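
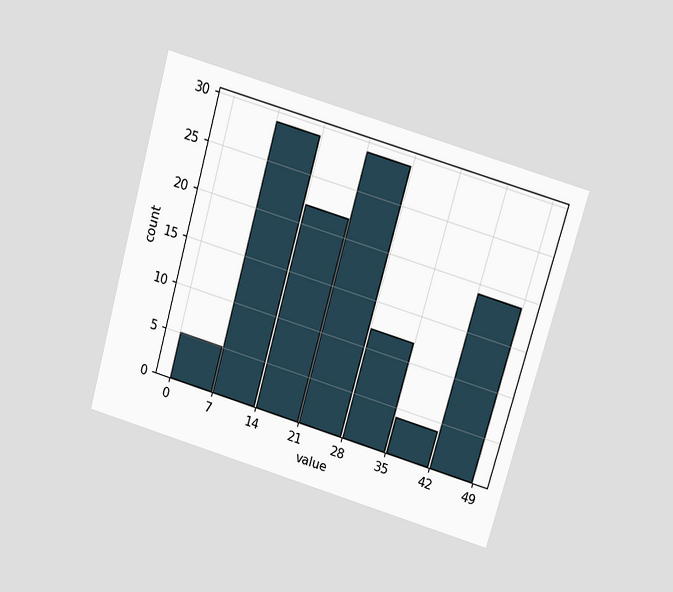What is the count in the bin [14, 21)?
The chart is tilted about 16° clockwise and viewed slightly from above. The [14, 21) bin has height 22.

22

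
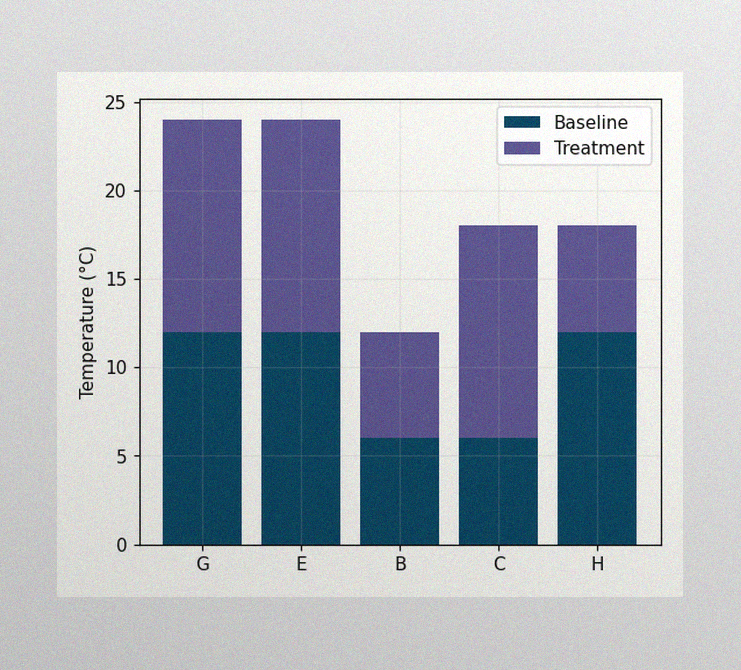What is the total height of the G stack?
24°C

The image has some photo noise and uneven lighting. The G stack's top reaches 24°C on the y-axis.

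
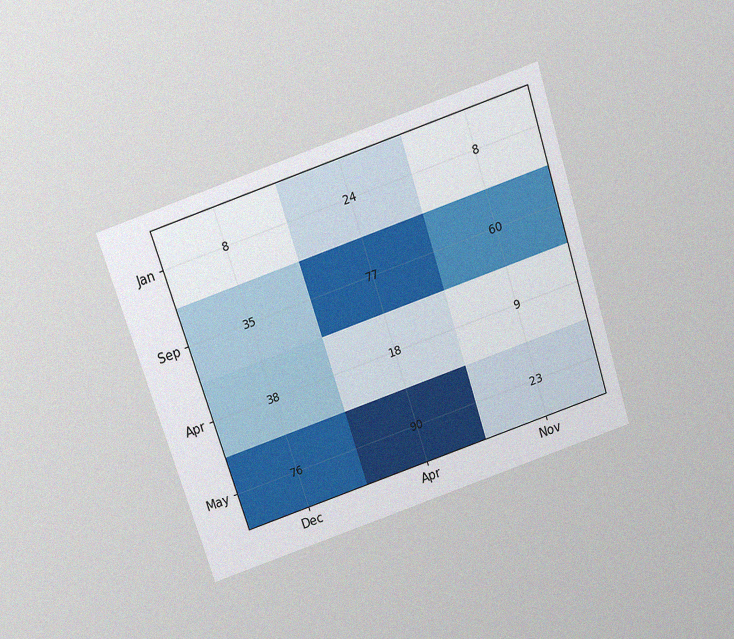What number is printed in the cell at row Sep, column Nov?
The chart is tilted about 18° counter-clockwise and viewed slightly from above, with some photo noise. The (Sep, Nov) cell reads 60.

60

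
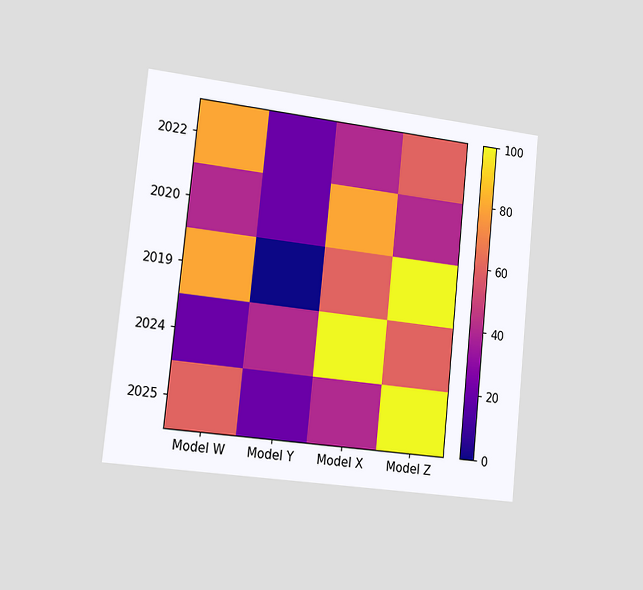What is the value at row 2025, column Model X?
The chart is tilted about 6° clockwise and viewed slightly from the left. Matching cell (2025, Model X) against the colorbar gives 40.

40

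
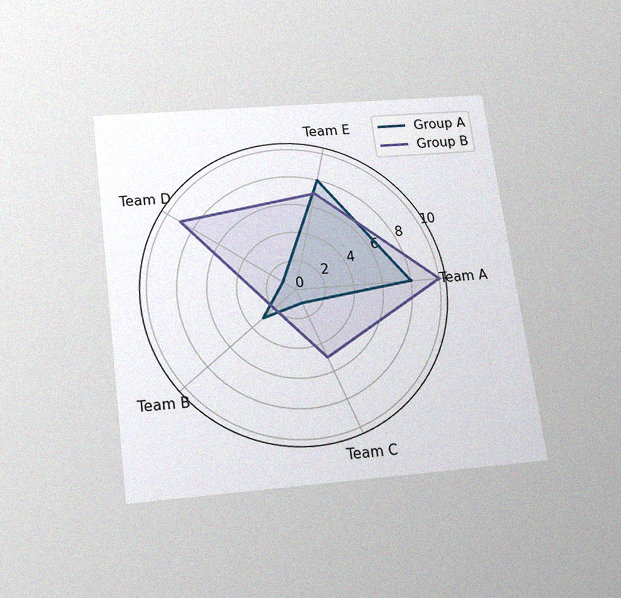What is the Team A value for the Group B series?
10

The chart is tilted about 8° counter-clockwise and viewed slightly from below, with some photo noise. On the Team A axis, Group B reaches 10.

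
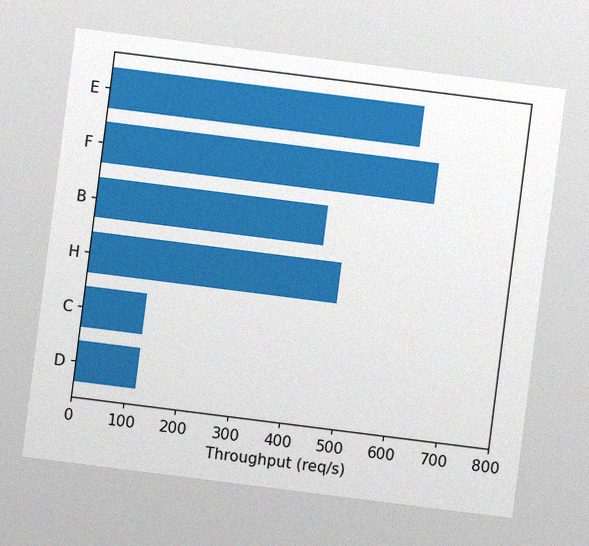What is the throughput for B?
440req/s

The chart is tilted about 7° clockwise, with some photo noise. Reading along the chart's x-axis, the B bar reaches 440req/s.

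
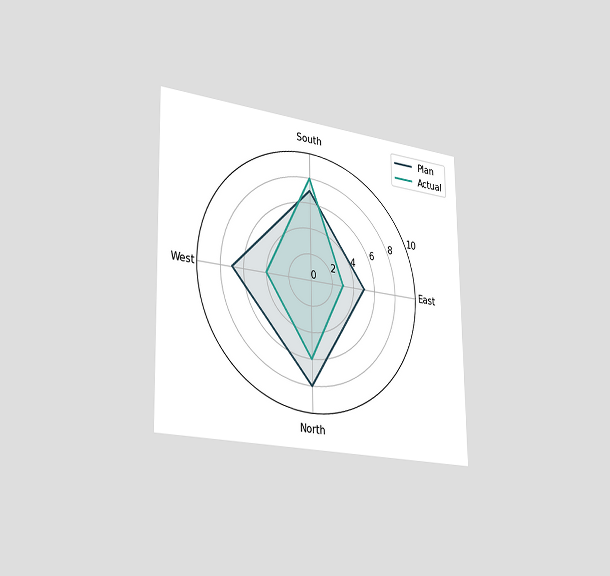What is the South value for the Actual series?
The chart is viewed slightly from the left. On the South axis, Actual reaches 8.

8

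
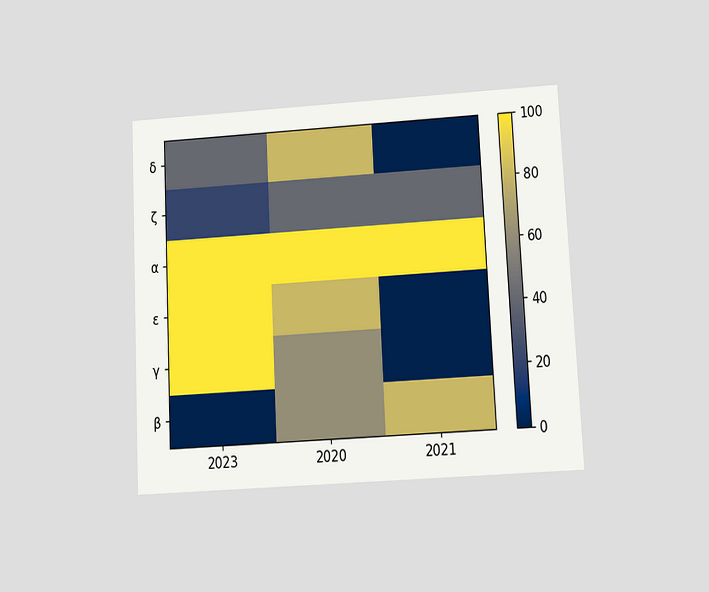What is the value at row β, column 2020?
The chart is tilted about 3° counter-clockwise and viewed at a slight angle. Matching cell (β, 2020) against the colorbar gives 60.

60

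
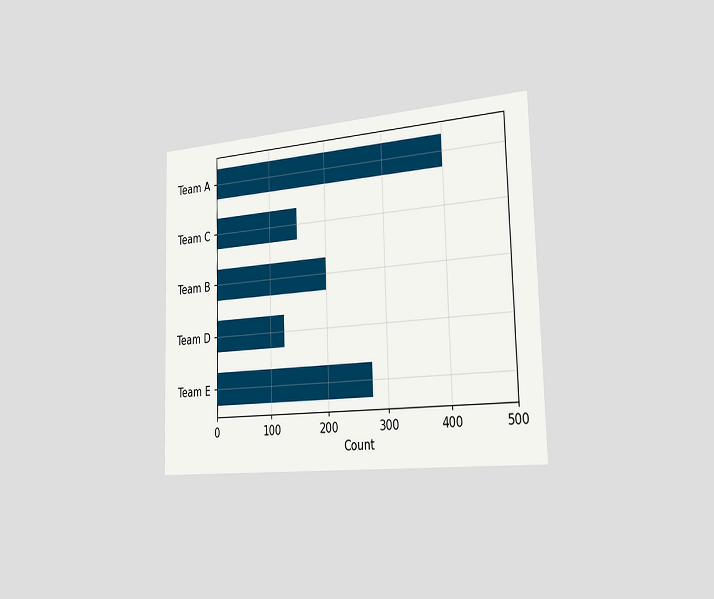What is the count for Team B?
The chart is viewed slightly from the right. Reading along the chart's x-axis, the Team B bar reaches 200.

200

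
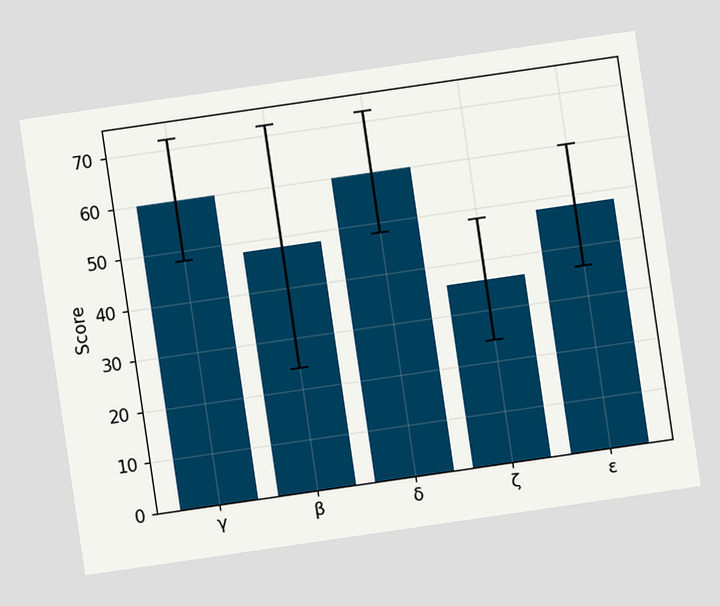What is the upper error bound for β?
72

The chart is tilted about 8° counter-clockwise. The β bar's upper whisker reaches 72.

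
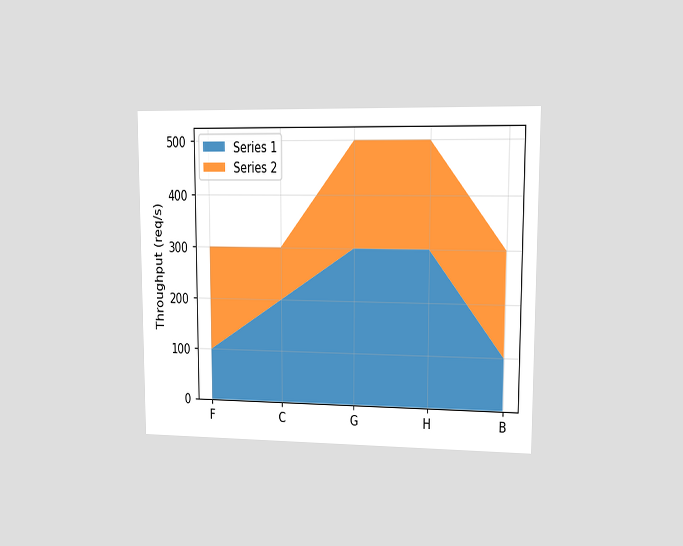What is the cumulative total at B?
The chart is viewed at a slight angle. The stacked total at B reaches 300req/s.

300req/s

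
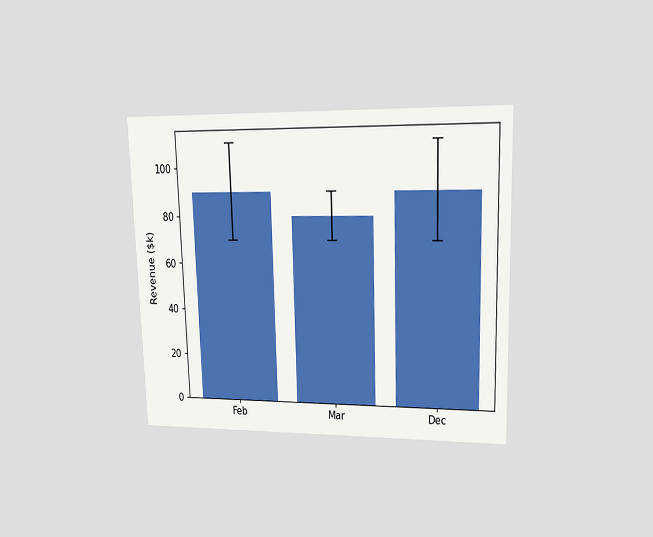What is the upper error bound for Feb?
$110k

The chart is viewed at a slight angle. The Feb bar's upper whisker reaches $110k.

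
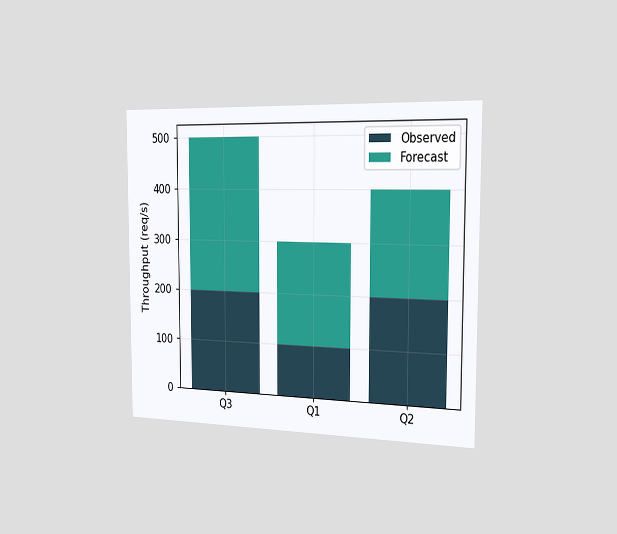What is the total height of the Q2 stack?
400req/s

The chart is viewed slightly from the right. The Q2 stack's top reaches 400req/s on the y-axis.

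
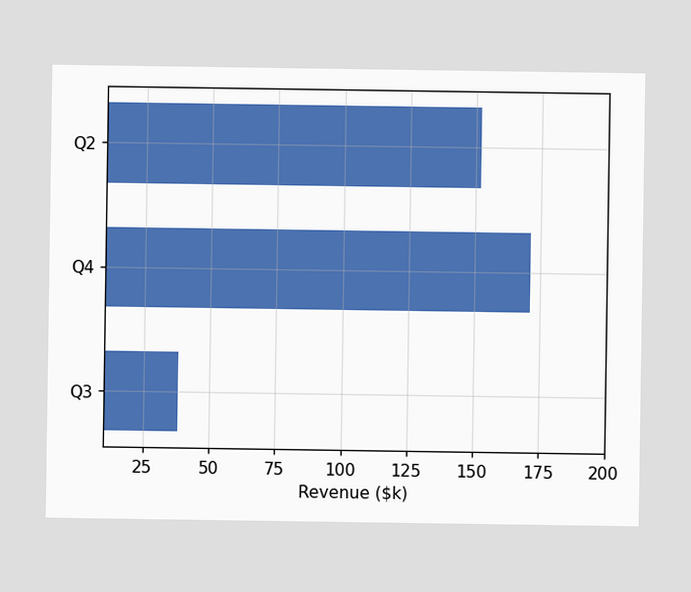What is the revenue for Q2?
Reading along the chart's x-axis, the Q2 bar reaches $152k.

$152k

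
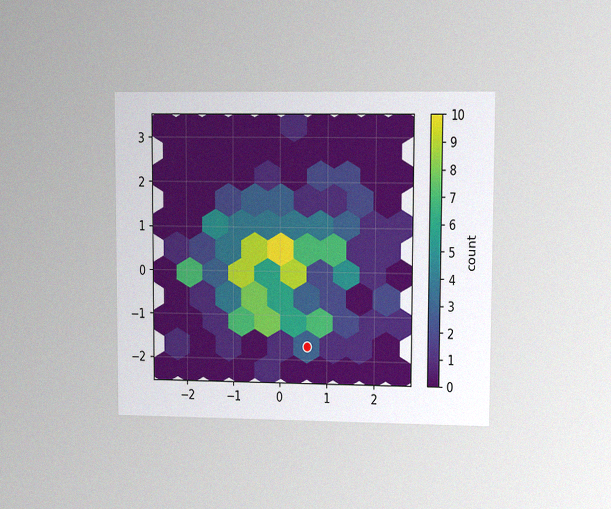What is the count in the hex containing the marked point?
3

The chart is viewed at a slight angle, with some photo noise. The marked hex reads 3 on the colorbar.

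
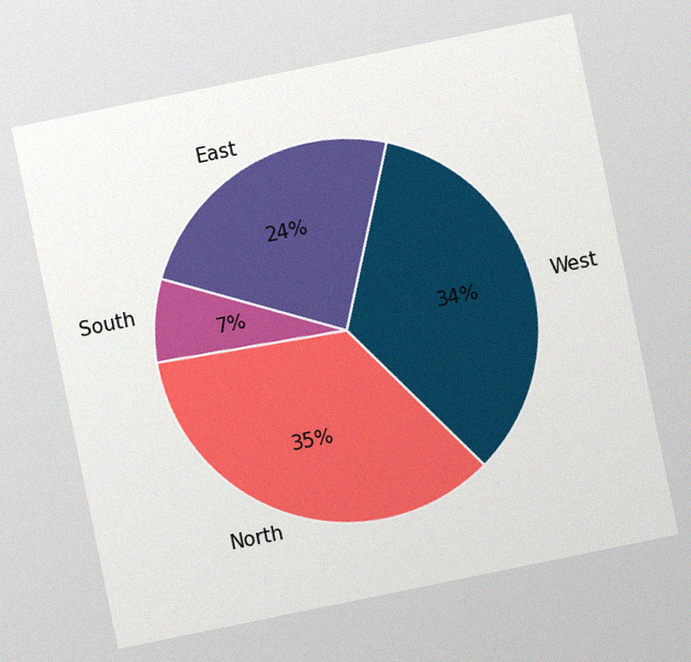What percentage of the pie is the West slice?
The chart is tilted about 12° counter-clockwise, with some photo noise. The West slice takes up 34% of the pie.

34%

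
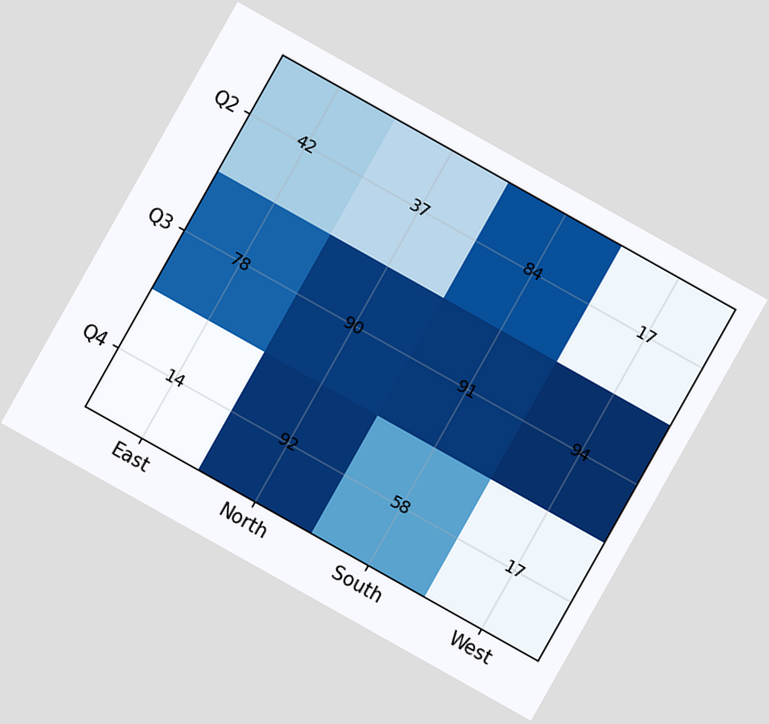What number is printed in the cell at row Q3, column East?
78

The chart is tilted about 29° clockwise. The (Q3, East) cell reads 78.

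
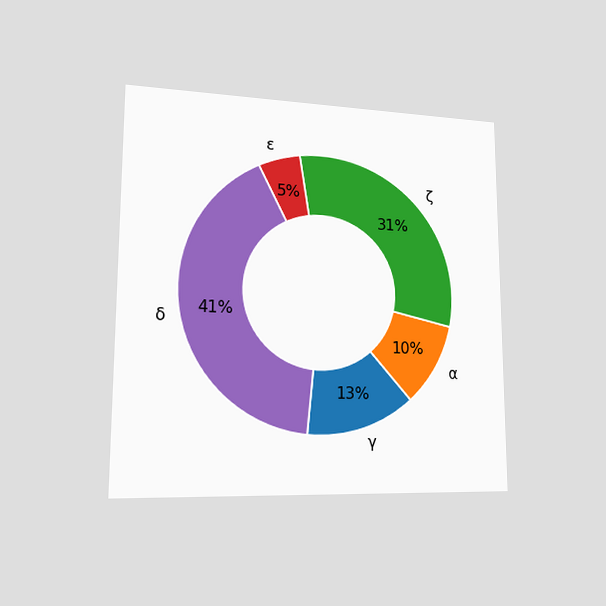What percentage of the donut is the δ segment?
The chart is viewed slightly from the left. The δ segment takes up 41% of the ring.

41%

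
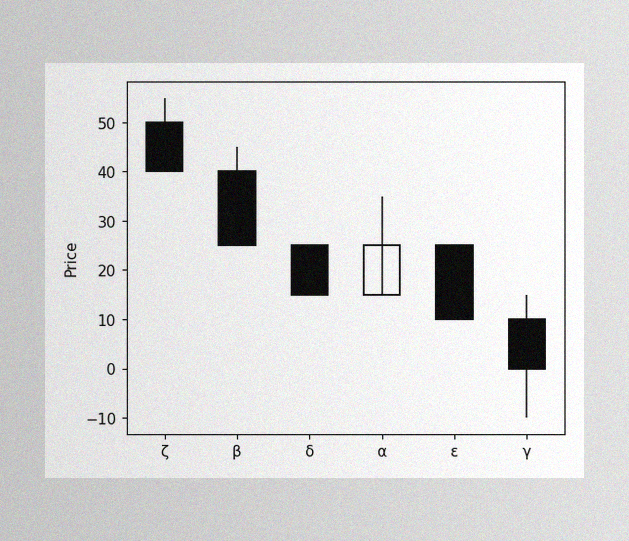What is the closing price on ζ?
40

The image has some photo noise and uneven lighting. The ζ candle closes at 40.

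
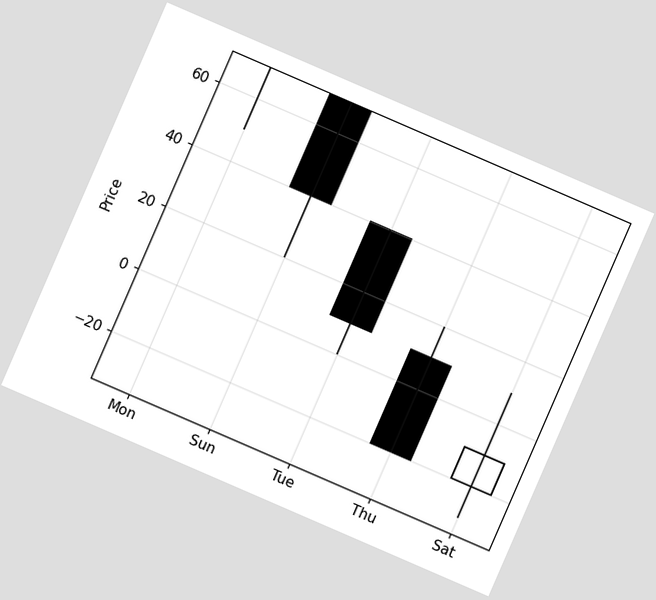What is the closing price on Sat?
The chart is tilted about 23° clockwise. The Sat candle closes at -10.

-10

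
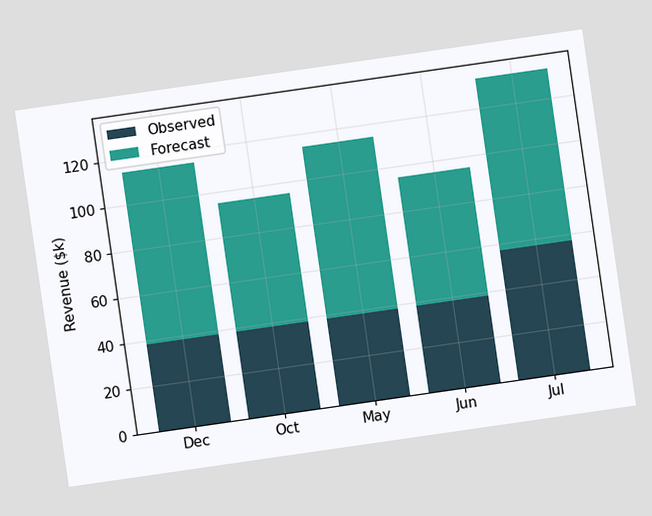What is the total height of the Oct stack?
$95k

The chart is tilted about 8° counter-clockwise. The Oct stack's top reaches $95k on the y-axis.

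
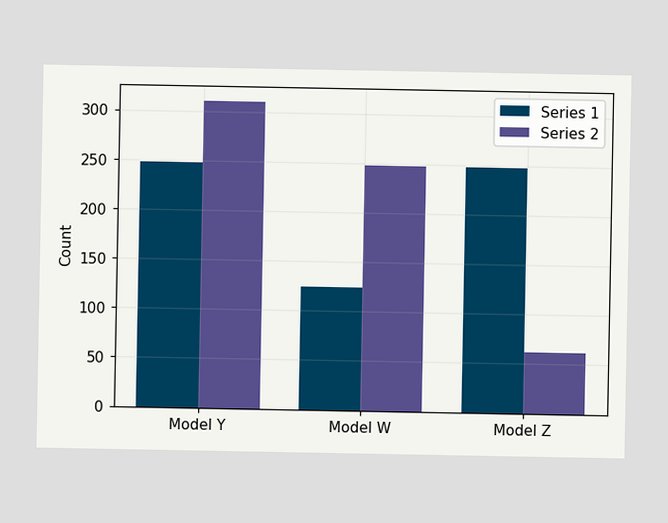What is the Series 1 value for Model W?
124

The Series 1 bar at Model W reaches 124 on the y-axis.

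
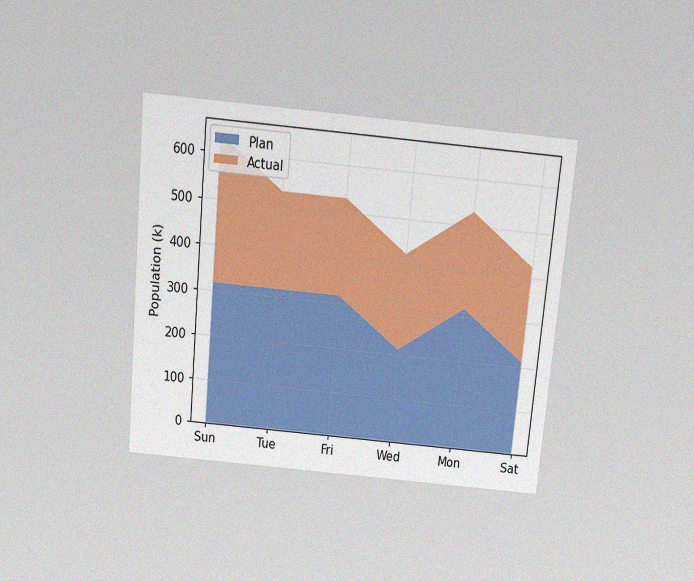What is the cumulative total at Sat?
The chart is tilted about 5° clockwise and viewed slightly from above, with some photo noise. The stacked total at Sat reaches 424k.

424k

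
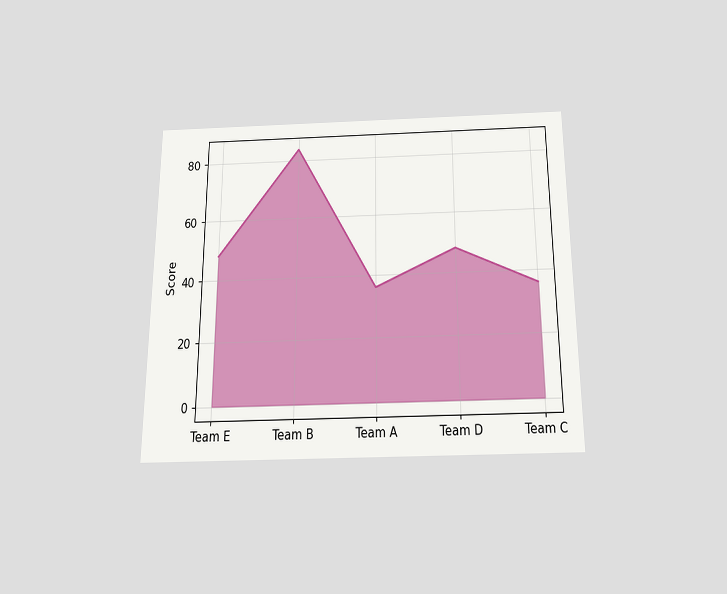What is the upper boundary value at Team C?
The chart is viewed slightly from below. At Team C the upper boundary is at 36.

36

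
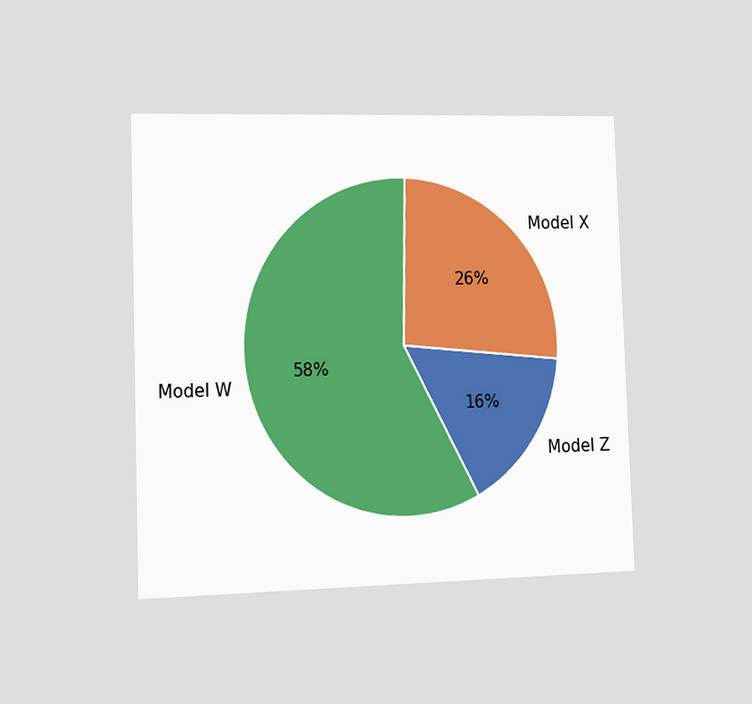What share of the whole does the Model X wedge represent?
The chart is viewed slightly from the left. The Model X slice takes up 26% of the pie.

26%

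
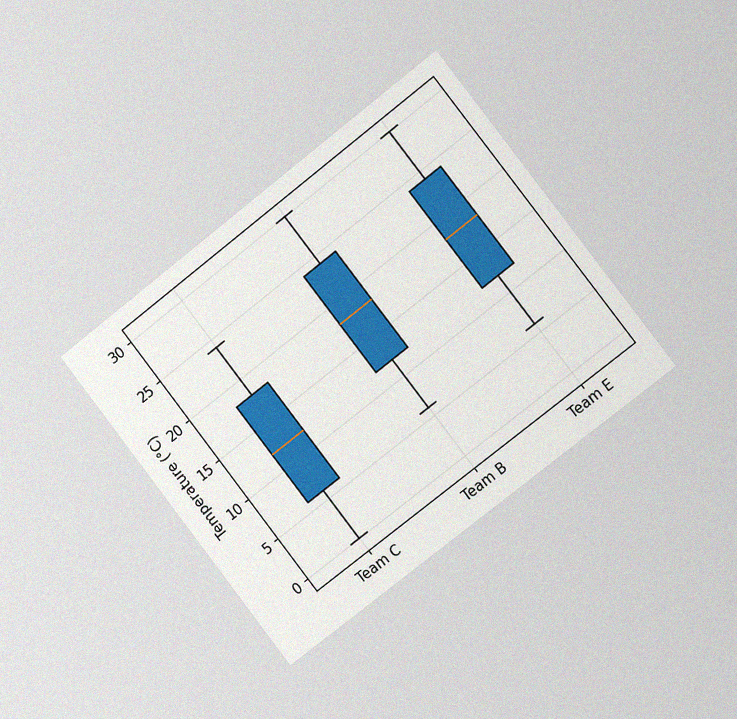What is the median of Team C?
12°C

The chart is tilted about 38° counter-clockwise and viewed slightly from the right, with some photo noise. The median line in the Team C box sits at 12°C.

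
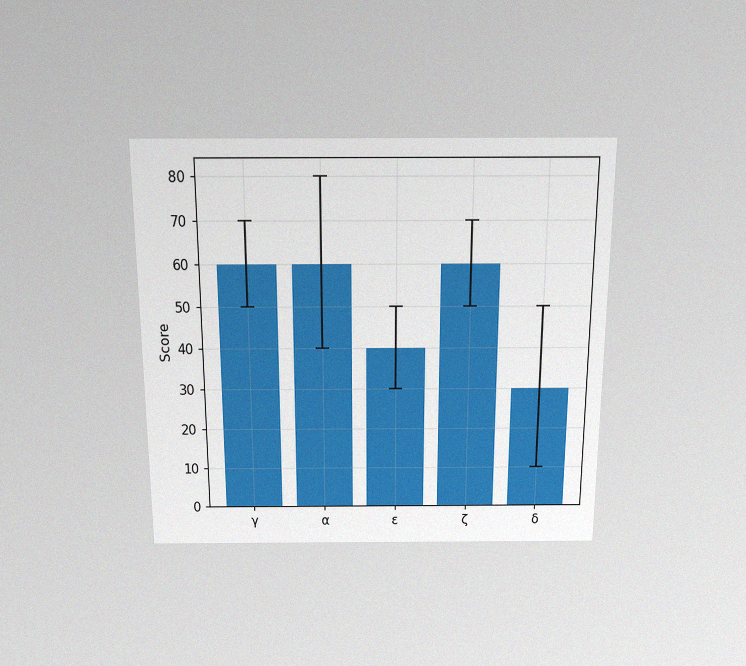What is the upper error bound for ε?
The chart is viewed slightly from above, with some photo noise. The ε bar's upper whisker reaches 50.

50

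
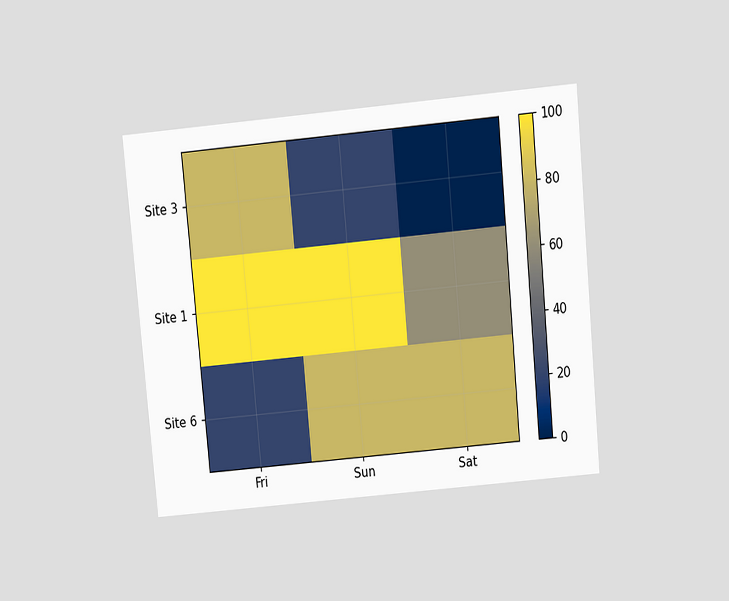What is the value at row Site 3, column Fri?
The chart is tilted about 5° counter-clockwise and viewed slightly from above. Matching cell (Site 3, Fri) against the colorbar gives 80.

80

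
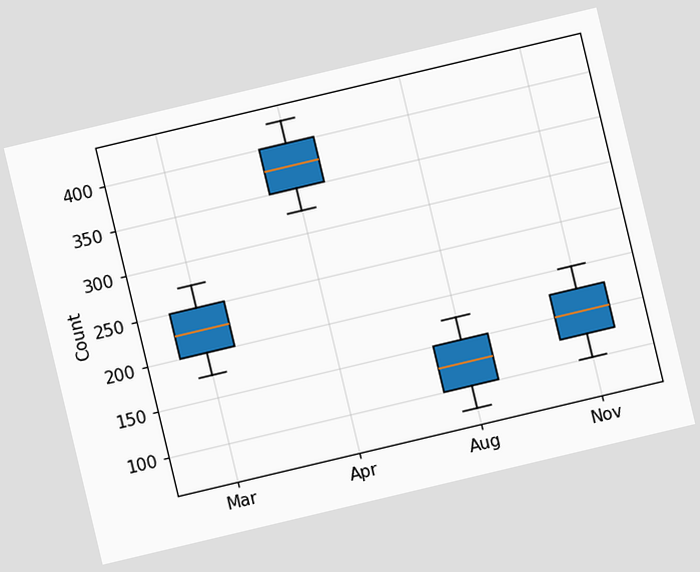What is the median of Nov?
150

The chart is tilted about 13° counter-clockwise. The median line in the Nov box sits at 150.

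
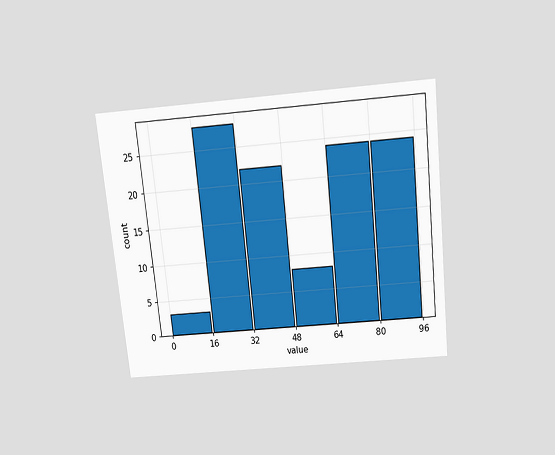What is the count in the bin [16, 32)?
28

The chart is tilted about 6° counter-clockwise and viewed slightly from above. The [16, 32) bin has height 28.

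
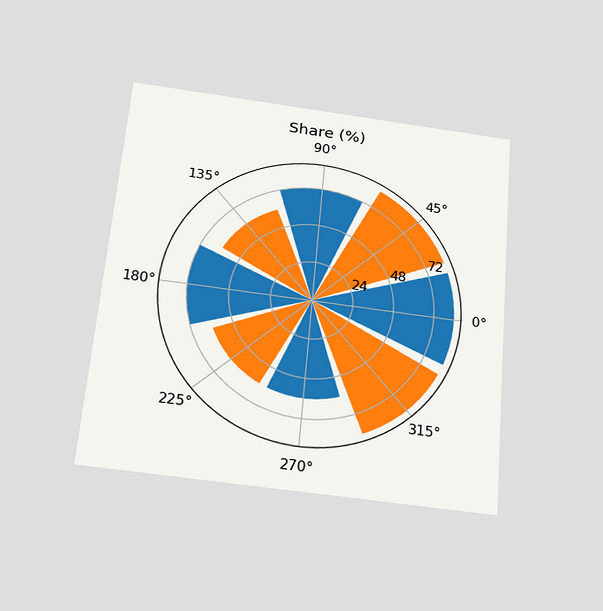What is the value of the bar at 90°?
The chart is tilted about 5° clockwise and viewed slightly from below. The bar at 90° reaches 72% on the radial axis.

72%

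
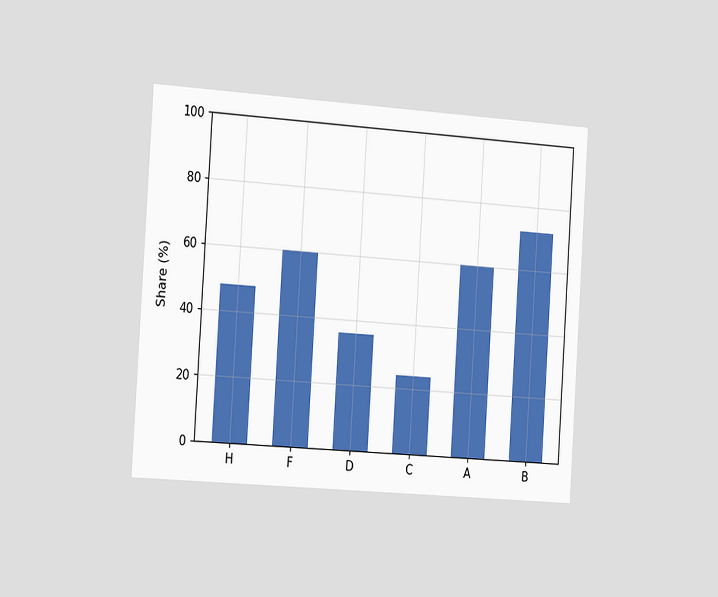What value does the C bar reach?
The chart is tilted about 4° clockwise and viewed slightly from the left. Reading along the chart's y-axis, the C bar reaches 24%.

24%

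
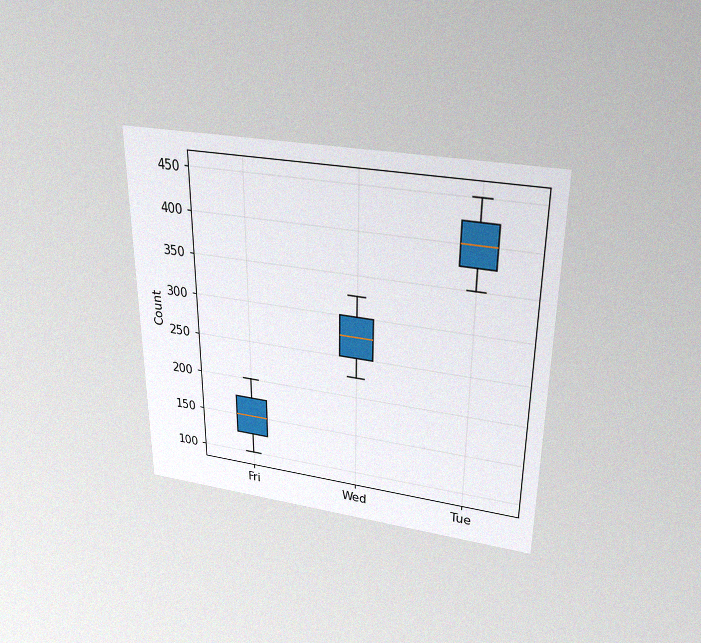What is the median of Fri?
150

The chart is viewed slightly from above, with some photo noise. The median line in the Fri box sits at 150.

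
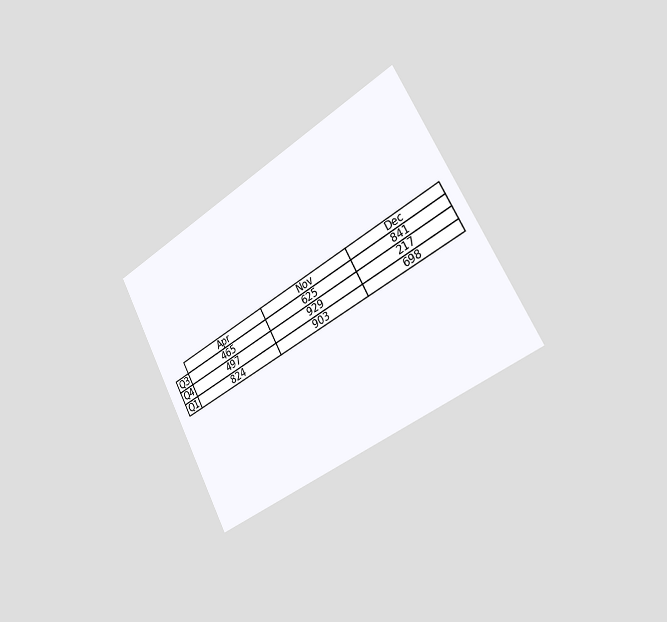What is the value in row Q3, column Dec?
The chart is tilted about 29° counter-clockwise and viewed slightly from the right. The (Q3, Dec) cell reads 841.

841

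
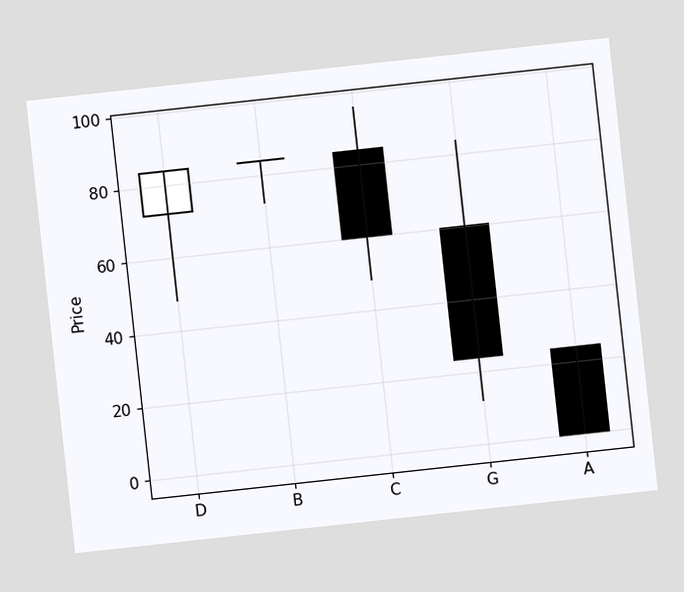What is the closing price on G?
The chart is tilted about 6° counter-clockwise. The G candle closes at 24.

24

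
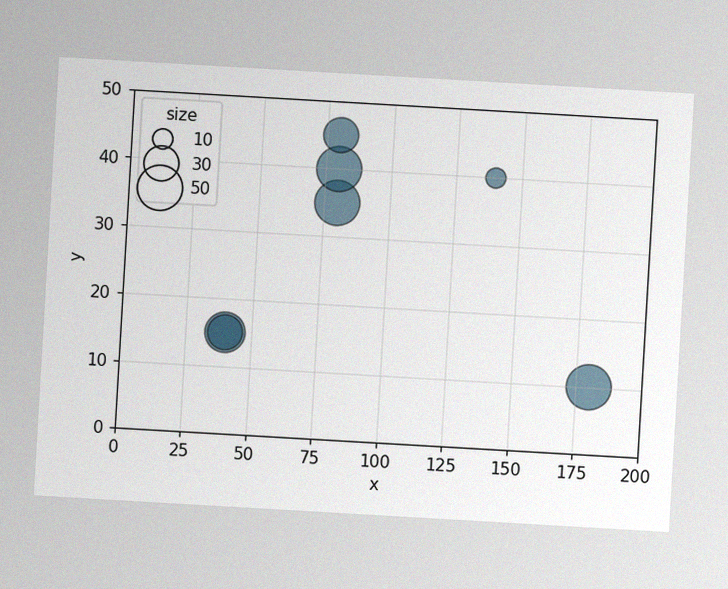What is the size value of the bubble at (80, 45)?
The chart is tilted about 3° clockwise, with some photo noise. Matching the bubble at (80, 45) against the size legend gives 30.

30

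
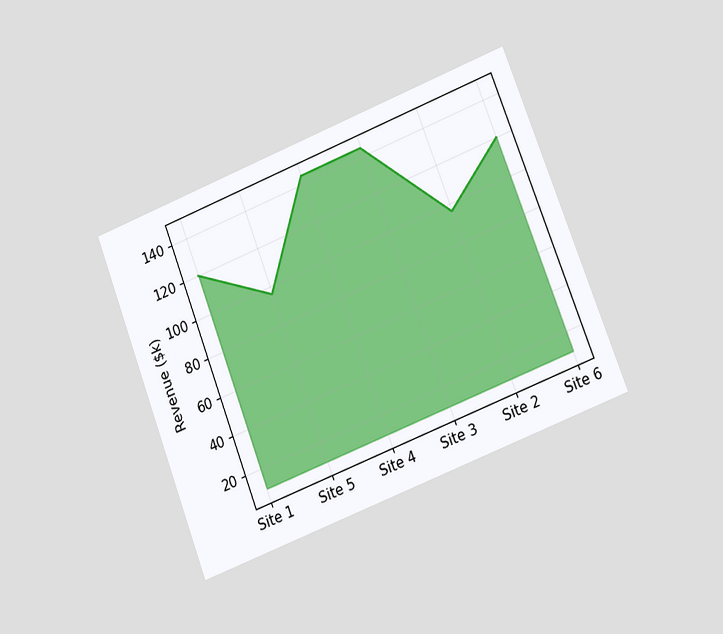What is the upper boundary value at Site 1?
$120k

The chart is tilted about 21° counter-clockwise and viewed at a slight angle. At Site 1 the upper boundary is at $120k.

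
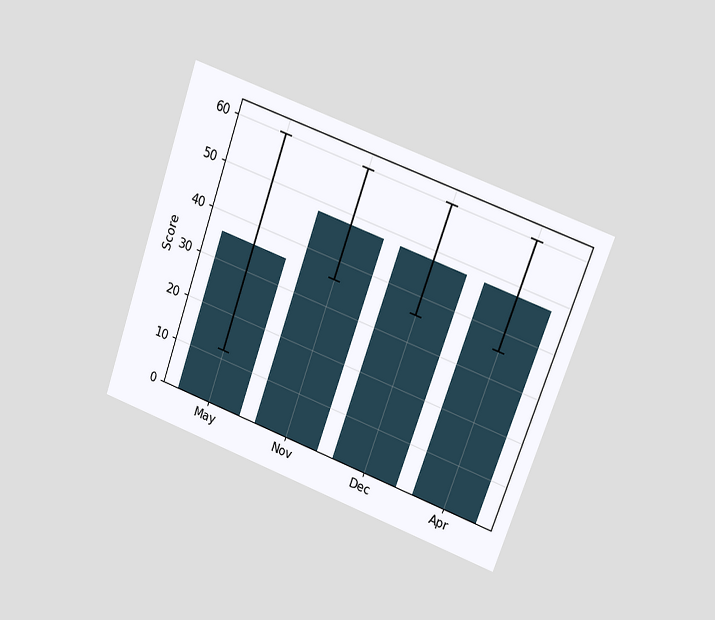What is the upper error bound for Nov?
60

The chart is tilted about 20° clockwise and viewed at a slight angle. The Nov bar's upper whisker reaches 60.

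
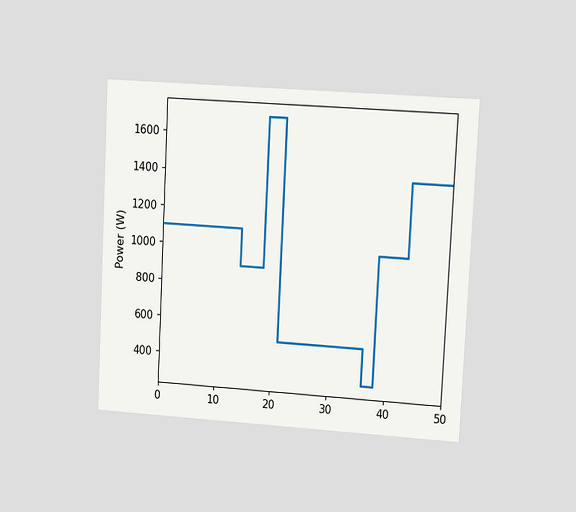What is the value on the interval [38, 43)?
The chart is tilted about 3° clockwise and viewed at a slight angle. On [38, 43) the step sits at 1000W.

1000W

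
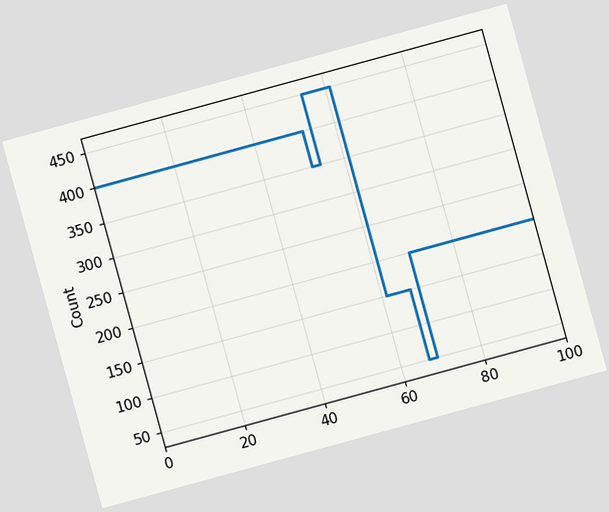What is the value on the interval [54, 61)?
450

The chart is tilted about 15° counter-clockwise. On [54, 61) the step sits at 450.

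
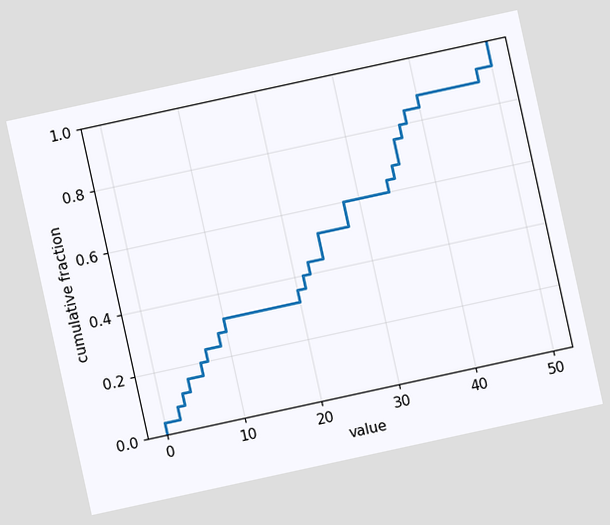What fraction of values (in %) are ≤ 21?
40%

The chart is tilted about 12° counter-clockwise. At x=21 the ECDF step is at 40%.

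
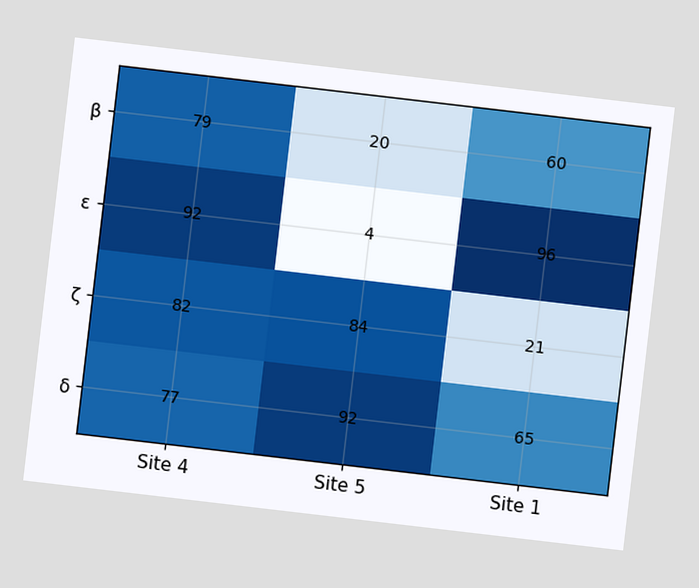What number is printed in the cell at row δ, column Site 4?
77

The chart is tilted about 7° clockwise. The (δ, Site 4) cell reads 77.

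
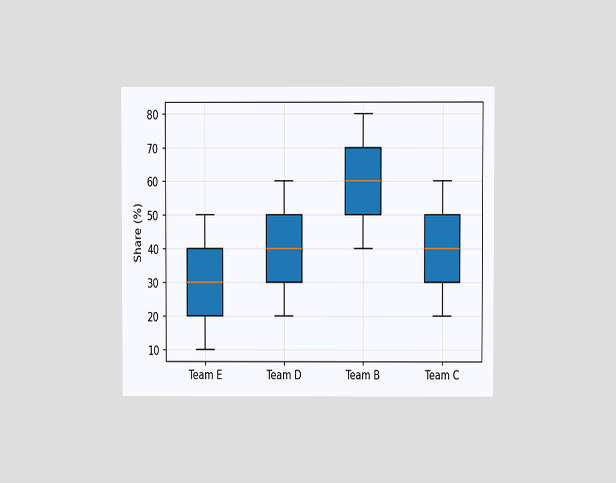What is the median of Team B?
60%

The chart is viewed at a slight angle. The median line in the Team B box sits at 60%.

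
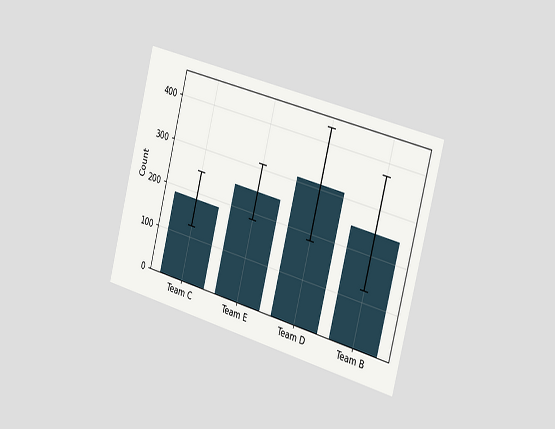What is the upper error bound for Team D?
The chart is tilted about 15° clockwise and viewed slightly from the right. The Team D bar's upper whisker reaches 434.

434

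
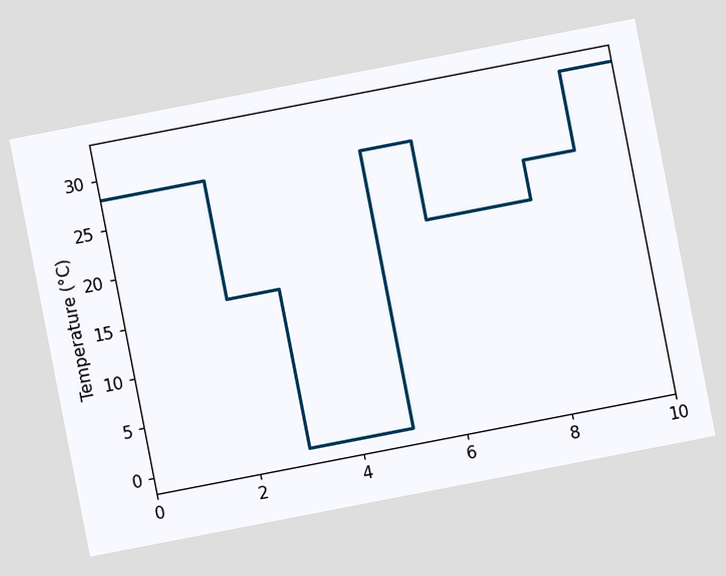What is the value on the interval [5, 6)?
28°C

The chart is tilted about 11° counter-clockwise. On [5, 6) the step sits at 28°C.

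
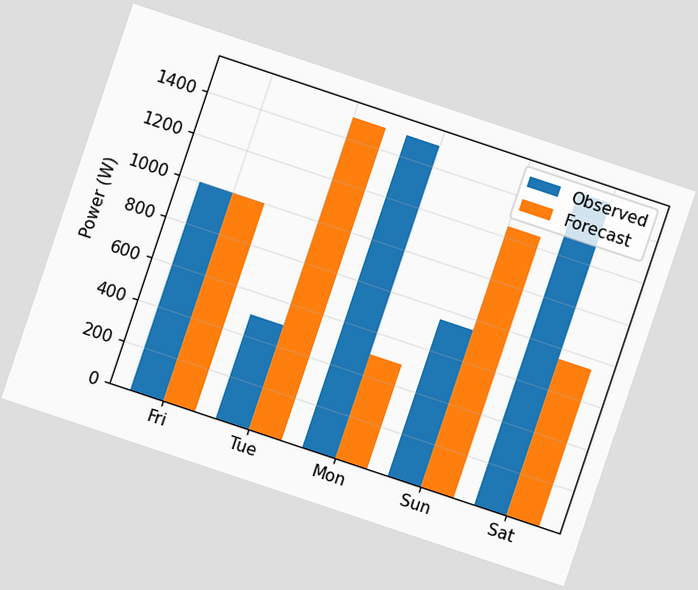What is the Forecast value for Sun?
1250W

The chart is tilted about 18° clockwise. The Forecast bar at Sun reaches 1250W on the y-axis.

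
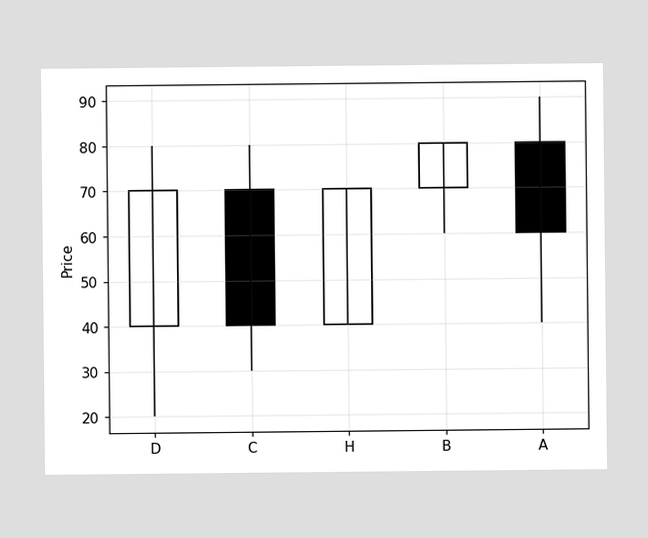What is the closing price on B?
The B candle closes at 80.

80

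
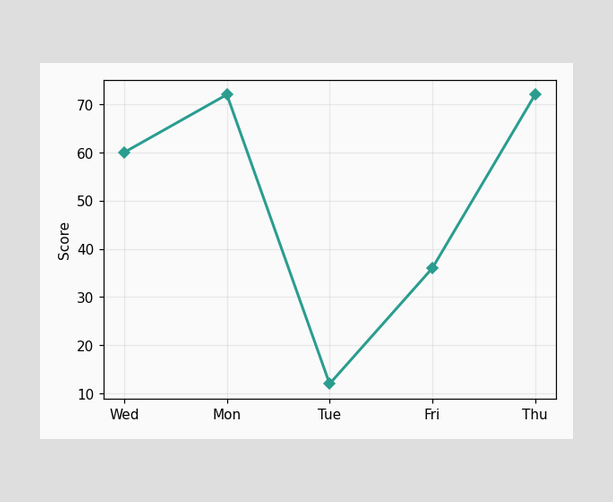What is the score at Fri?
36

At Fri, the line is at 36.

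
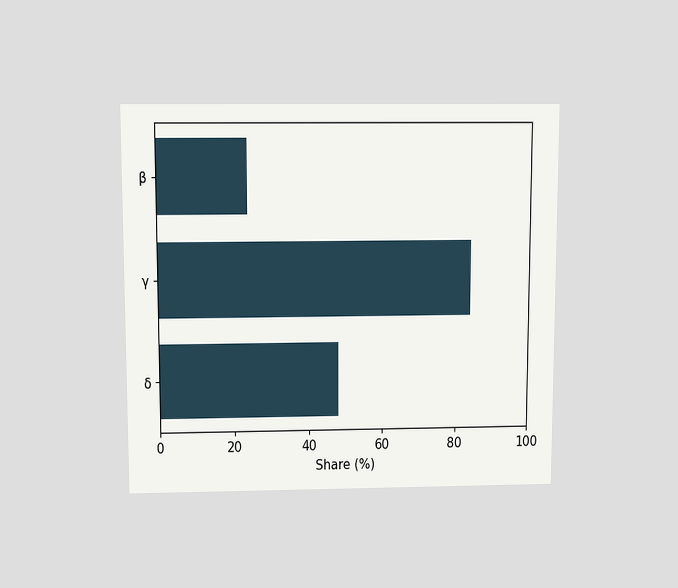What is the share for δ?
The chart is viewed slightly from above. Reading along the chart's x-axis, the δ bar reaches 48%.

48%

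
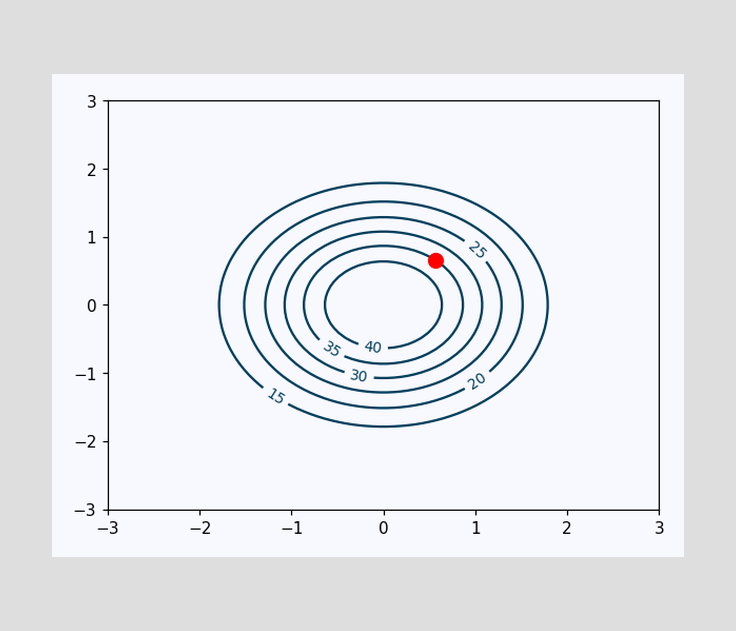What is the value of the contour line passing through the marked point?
35

The marked point sits on the contour labelled 35.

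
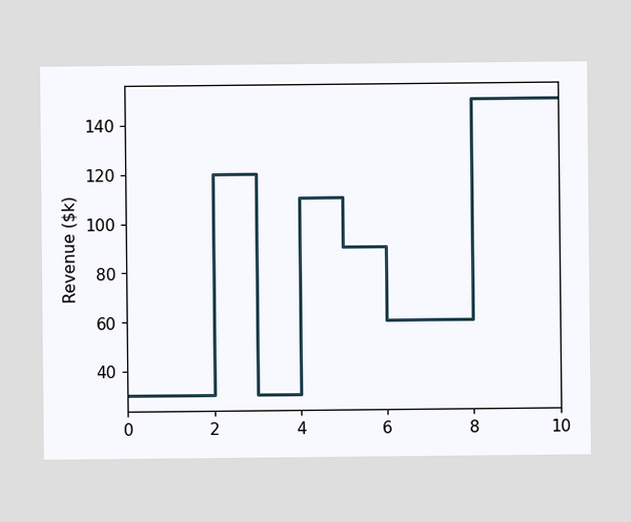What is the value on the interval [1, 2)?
$30k

On [1, 2) the step sits at $30k.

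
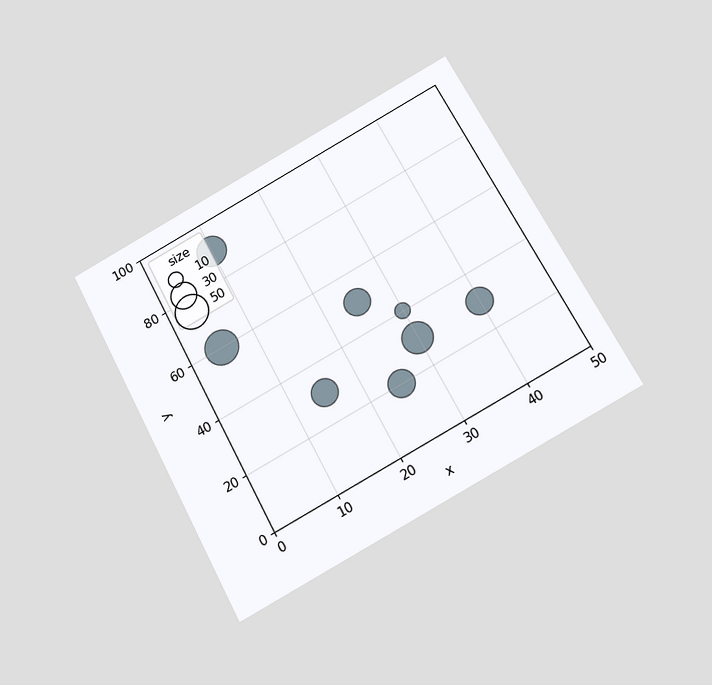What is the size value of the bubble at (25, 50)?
The chart is tilted about 28° counter-clockwise and viewed slightly from below. Matching the bubble at (25, 50) against the size legend gives 30.

30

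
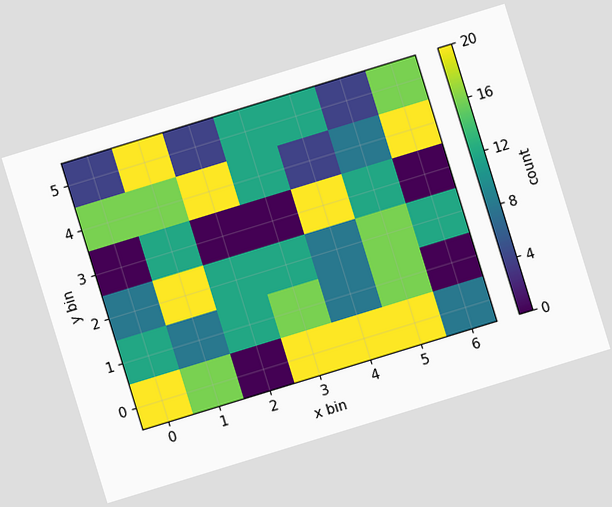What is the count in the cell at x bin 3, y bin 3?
The chart is tilted about 17° counter-clockwise. Matching the cell (3, 3) against the colorbar gives 0.

0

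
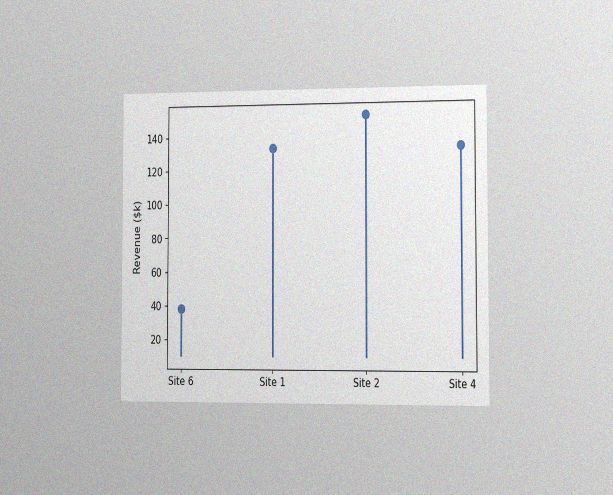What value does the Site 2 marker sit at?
$152k

The chart is viewed slightly from the right, with some photo noise. The Site 2 marker sits at $152k.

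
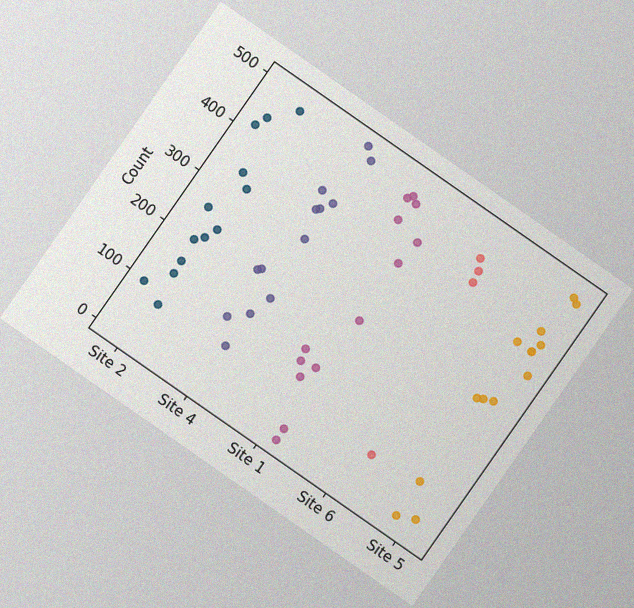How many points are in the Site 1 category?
The chart is tilted about 35° clockwise, with some photo noise. Counting the markers in the Site 1 column gives 13.

13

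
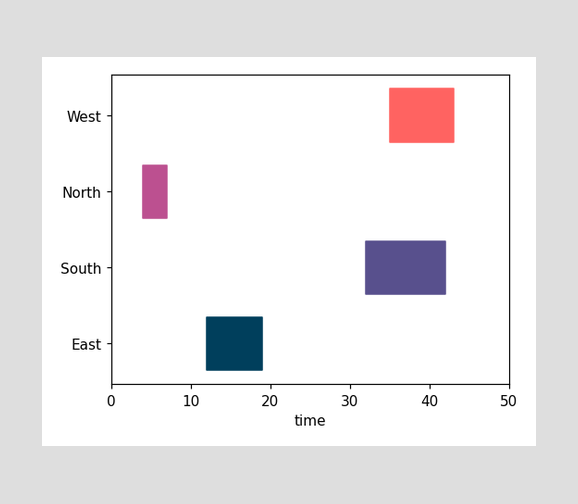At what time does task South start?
32

The South bar begins at t=32.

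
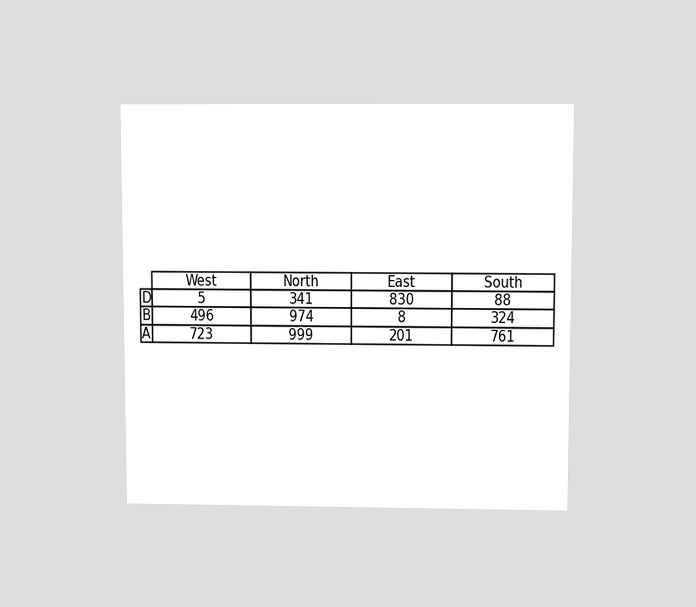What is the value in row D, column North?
341

The chart is viewed slightly from above. The (D, North) cell reads 341.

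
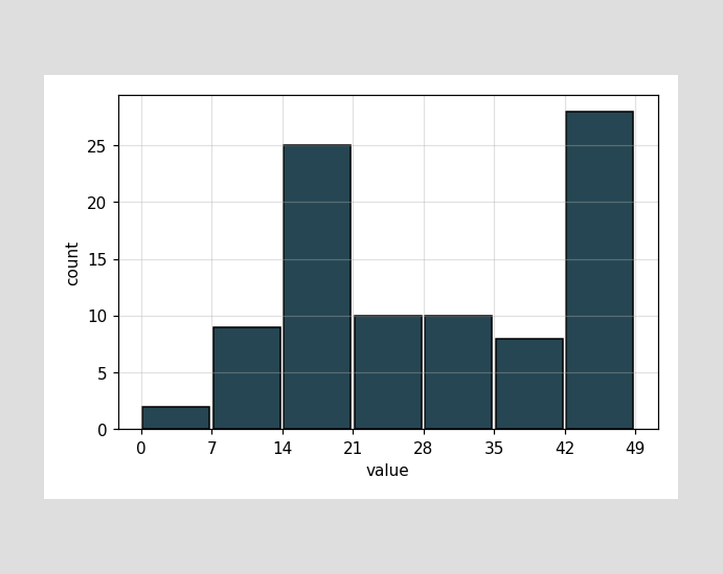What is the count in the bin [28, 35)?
The [28, 35) bin has height 10.

10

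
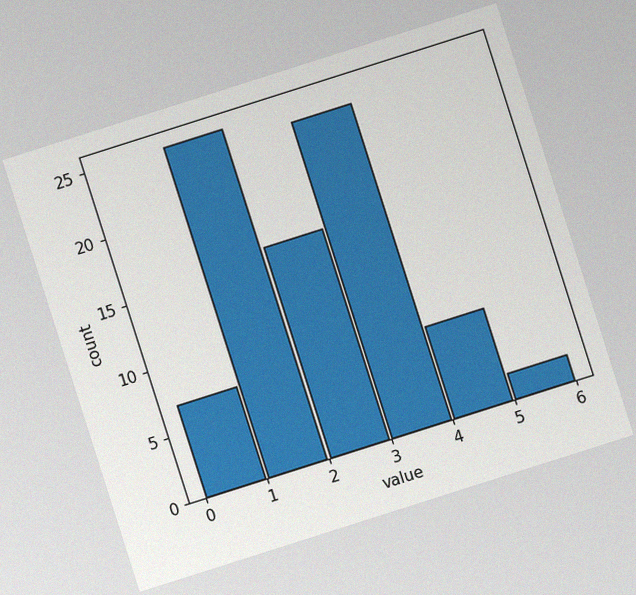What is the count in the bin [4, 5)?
The chart is tilted about 18° counter-clockwise, with some photo noise. The [4, 5) bin has height 7.

7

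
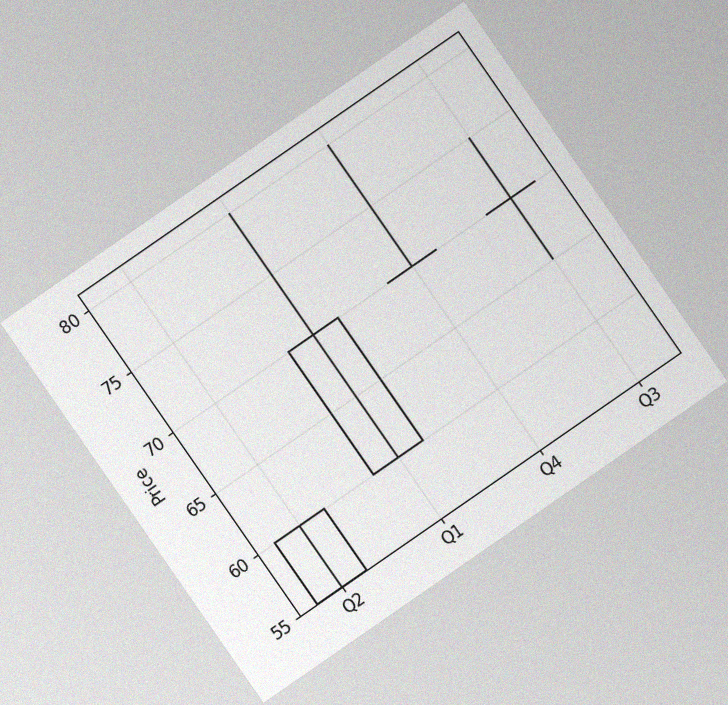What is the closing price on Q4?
70

The chart is tilted about 35° counter-clockwise, with some photo noise. The Q4 candle closes at 70.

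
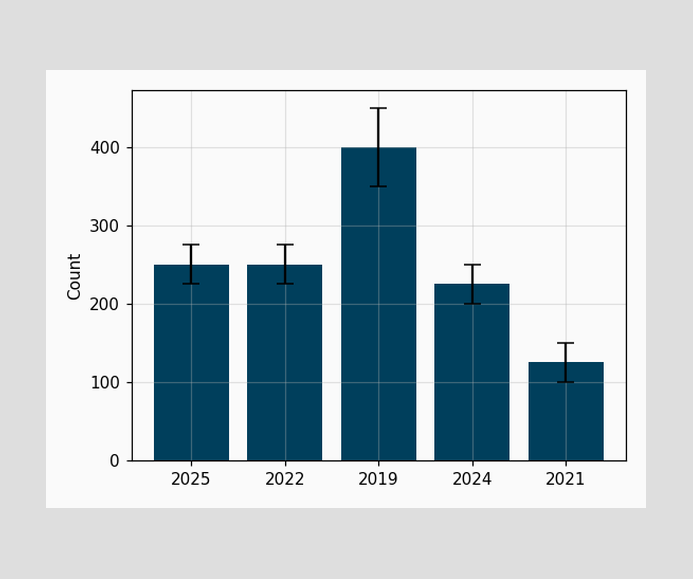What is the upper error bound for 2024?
The 2024 bar's upper whisker reaches 250.

250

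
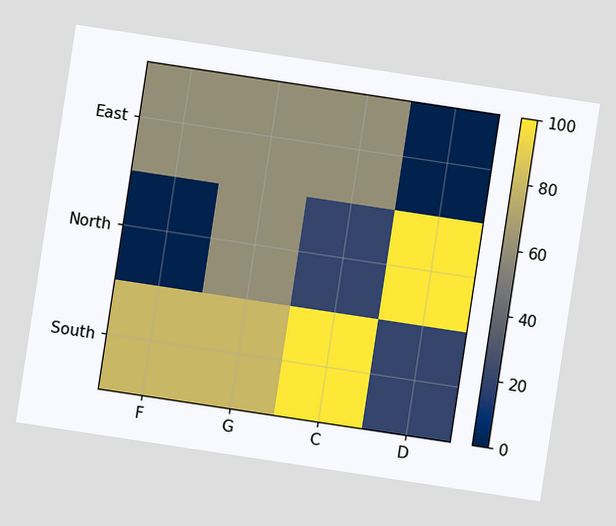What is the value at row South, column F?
The chart is tilted about 9° clockwise. Matching cell (South, F) against the colorbar gives 80.

80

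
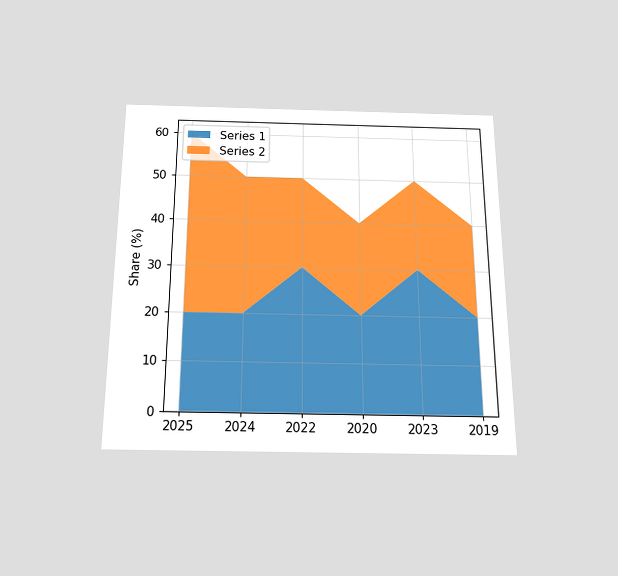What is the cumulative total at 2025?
60%

The chart is viewed slightly from below. The stacked total at 2025 reaches 60%.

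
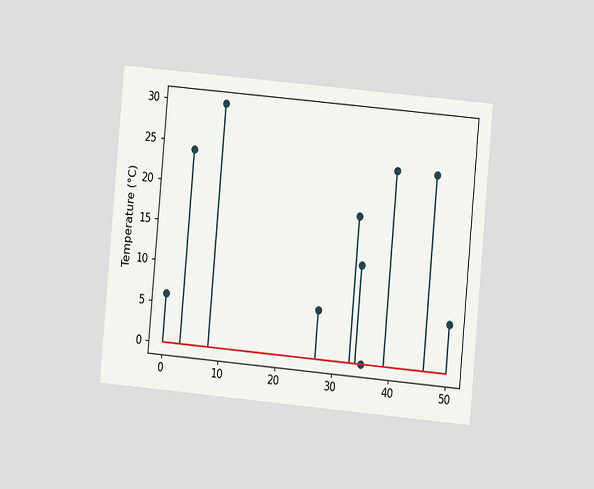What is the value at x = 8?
30°C

The chart is tilted about 5° clockwise and viewed at a slight angle. The stem at x=8 reaches 30°C.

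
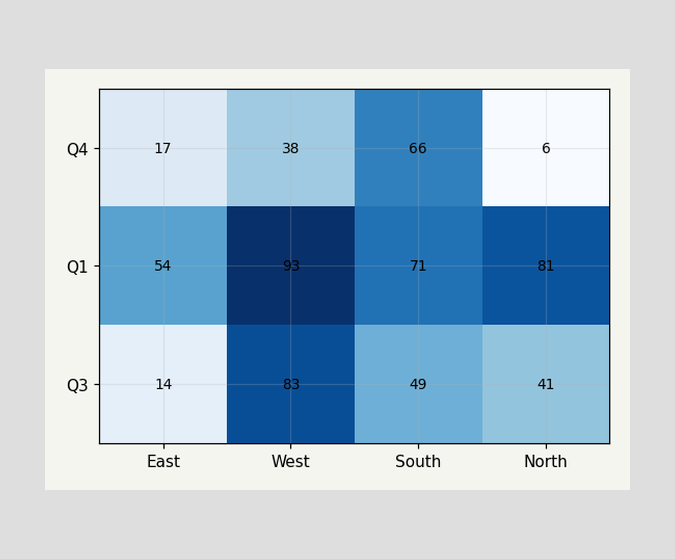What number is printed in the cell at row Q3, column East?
The (Q3, East) cell reads 14.

14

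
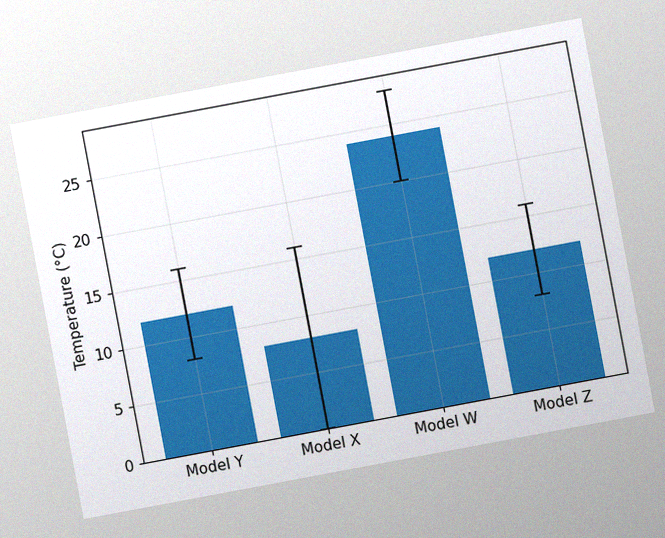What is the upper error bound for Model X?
16°C

The chart is tilted about 11° counter-clockwise, with some photo noise. The Model X bar's upper whisker reaches 16°C.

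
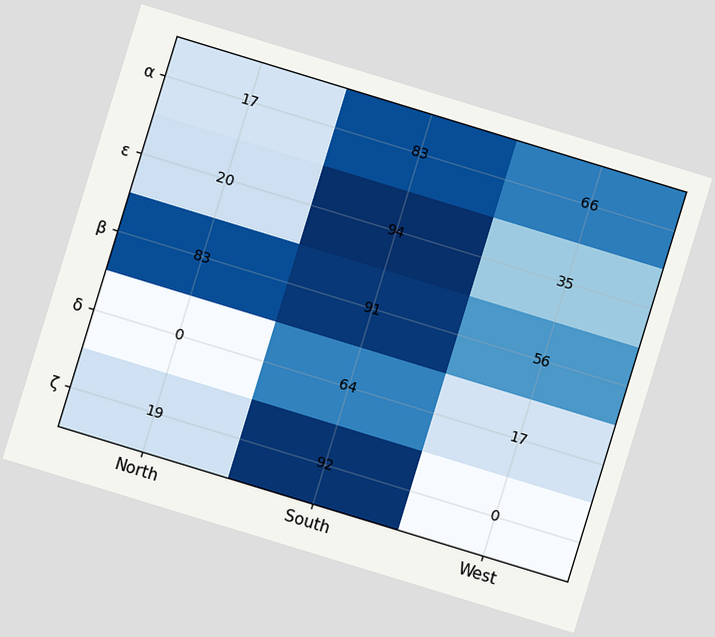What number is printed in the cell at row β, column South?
91

The chart is tilted about 17° clockwise. The (β, South) cell reads 91.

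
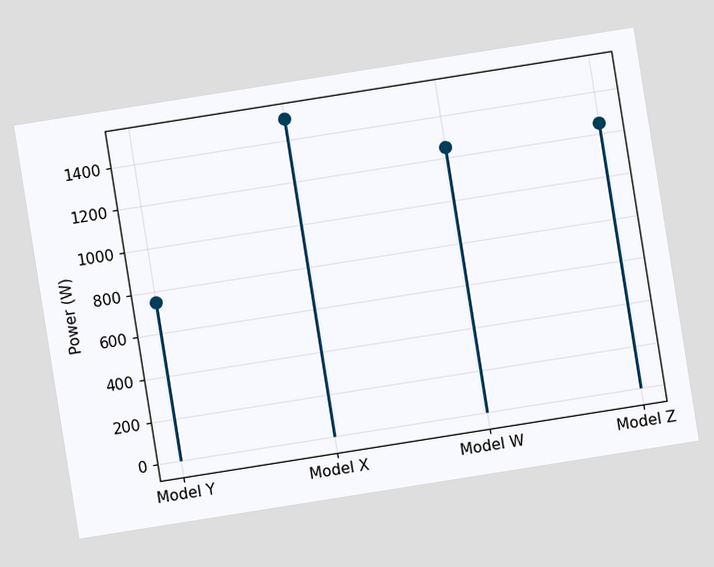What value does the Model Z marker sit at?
1250W

The chart is tilted about 9° counter-clockwise. The Model Z marker sits at 1250W.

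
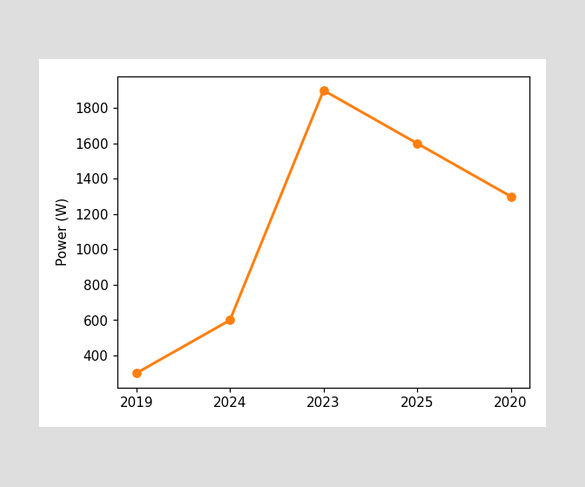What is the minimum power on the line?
The lowest point is at 2019, and reading across to the y-axis gives 300W.

300W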